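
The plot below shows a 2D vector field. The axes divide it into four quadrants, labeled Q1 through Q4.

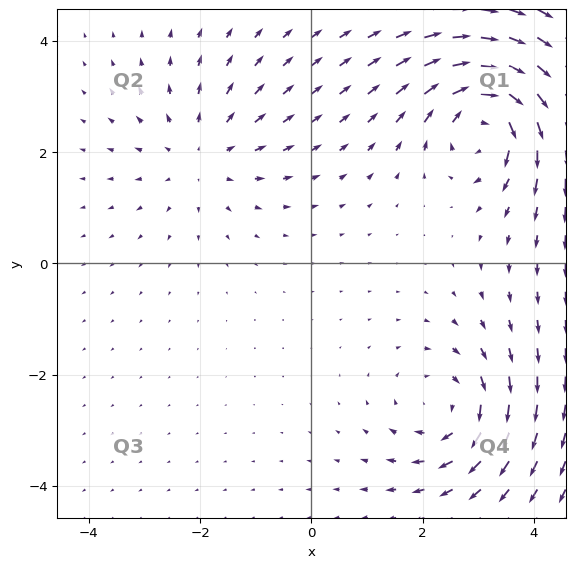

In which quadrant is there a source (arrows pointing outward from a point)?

The source sits at approximately (-2.0, 2.0), which lies in quadrant Q2. The divergence there is about +2, positive as expected for a source.

Q2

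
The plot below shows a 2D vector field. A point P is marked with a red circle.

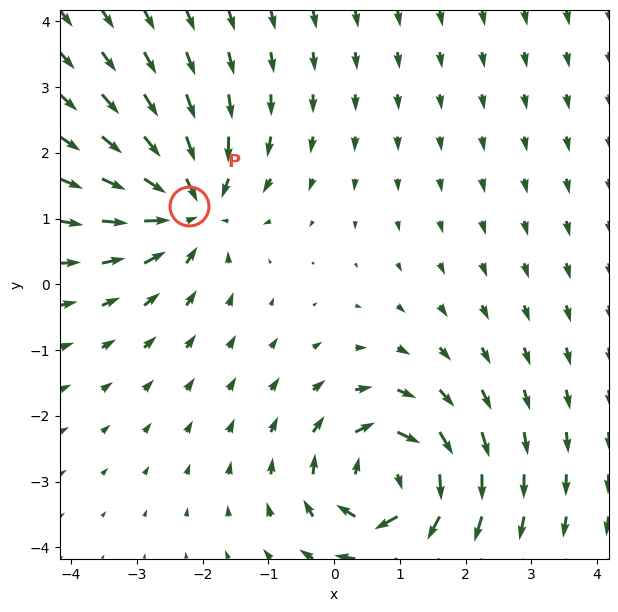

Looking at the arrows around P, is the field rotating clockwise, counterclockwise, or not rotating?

Near P at (-2.2, 1.2) the arrows show no circulation. The curl there is ≈0.

not rotating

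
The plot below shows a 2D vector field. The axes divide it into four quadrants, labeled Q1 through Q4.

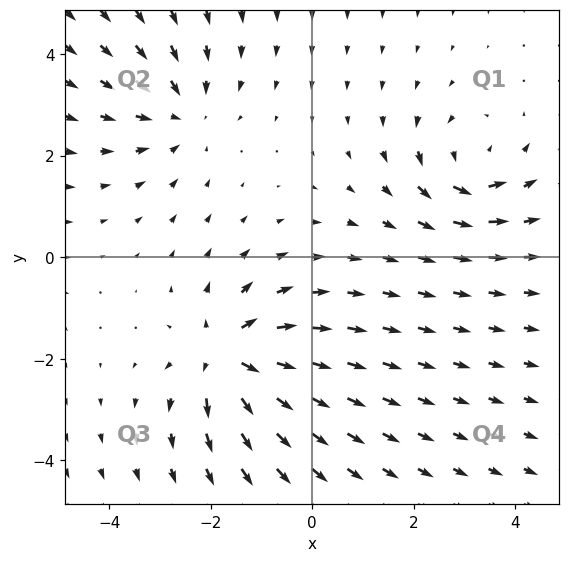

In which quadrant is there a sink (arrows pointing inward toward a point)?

The sink sits at approximately (-2.6, 2.8), which lies in quadrant Q2. The divergence there is about -3, negative as expected for a sink.

Q2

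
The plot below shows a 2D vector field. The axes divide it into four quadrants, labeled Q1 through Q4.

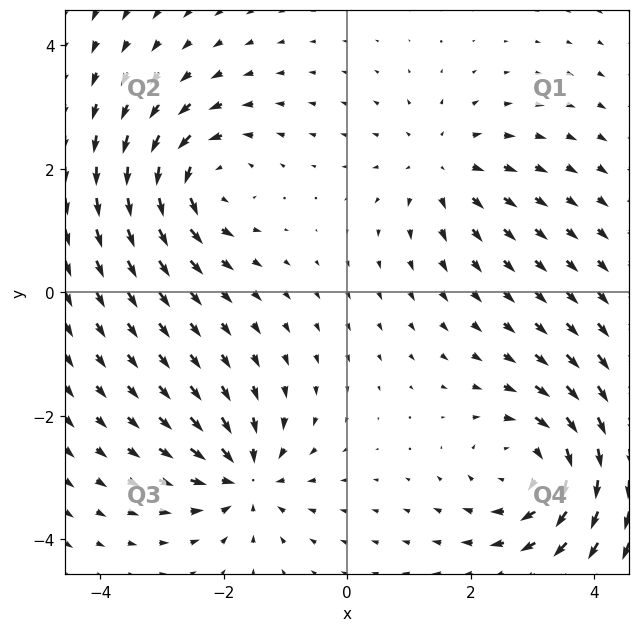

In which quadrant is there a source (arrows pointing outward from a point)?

Q1

The source sits at approximately (1.5, 2.0), which lies in quadrant Q1. The divergence there is about +3, positive as expected for a source.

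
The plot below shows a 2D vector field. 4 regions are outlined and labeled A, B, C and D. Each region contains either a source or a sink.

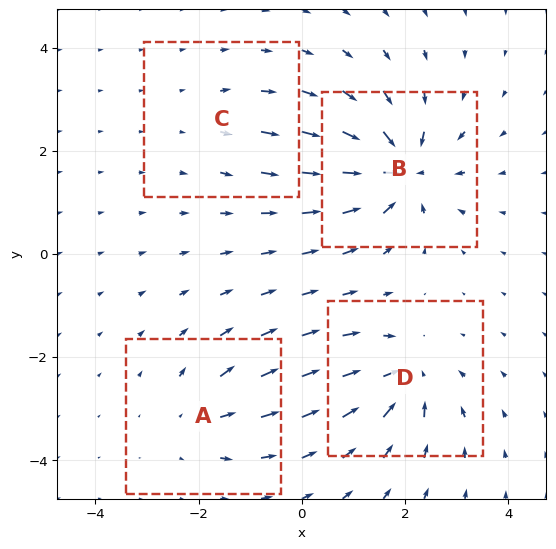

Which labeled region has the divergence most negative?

Divergence at each region's feature centre — A: about +4, B: about -8, C: about +2, D: about -6. Region B is most negative.

B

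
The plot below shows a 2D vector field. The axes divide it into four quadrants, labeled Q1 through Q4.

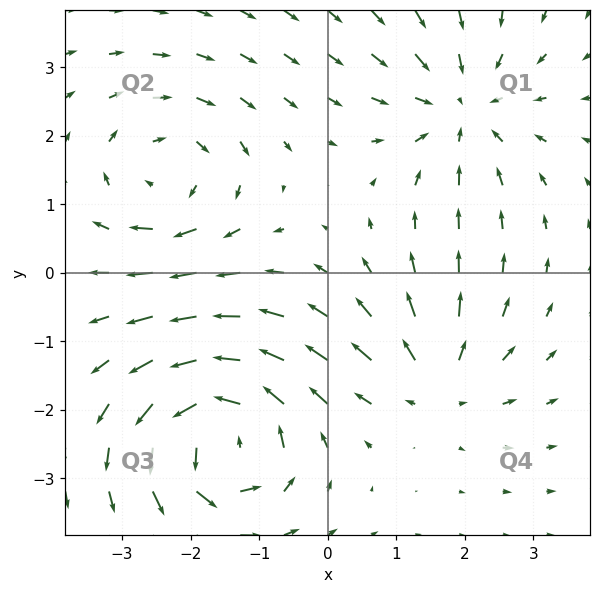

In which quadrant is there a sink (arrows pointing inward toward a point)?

Q1

The sink sits at approximately (2.0, 2.4), which lies in quadrant Q1. The divergence there is about -4, negative as expected for a sink.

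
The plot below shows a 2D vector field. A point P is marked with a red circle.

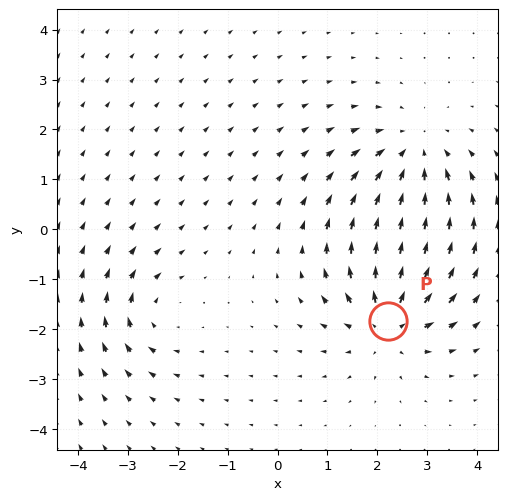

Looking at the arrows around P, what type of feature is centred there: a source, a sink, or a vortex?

source

At P (2.2, -1.8) the arrows spread outward. Divergence about +5, curl ≈0 — positive divergence with near-zero curl is a source.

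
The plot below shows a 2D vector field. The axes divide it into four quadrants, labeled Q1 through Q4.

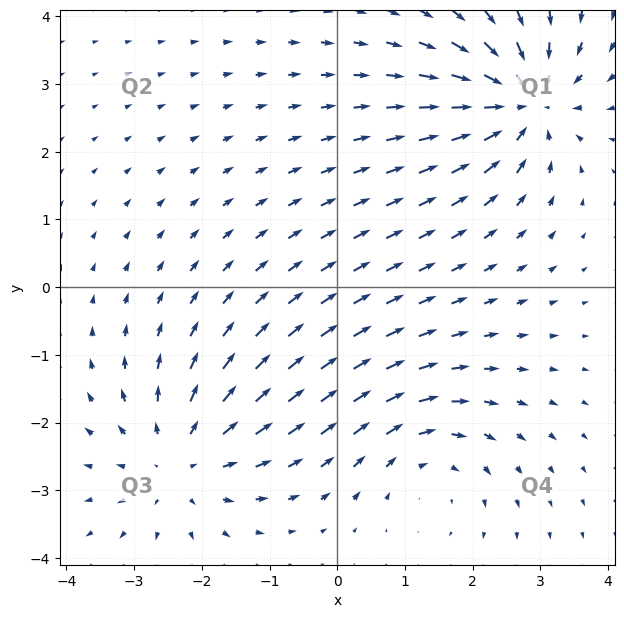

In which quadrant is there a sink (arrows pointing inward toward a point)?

Q1

The sink sits at approximately (2.7, 2.7), which lies in quadrant Q1. The divergence there is about -5, negative as expected for a sink.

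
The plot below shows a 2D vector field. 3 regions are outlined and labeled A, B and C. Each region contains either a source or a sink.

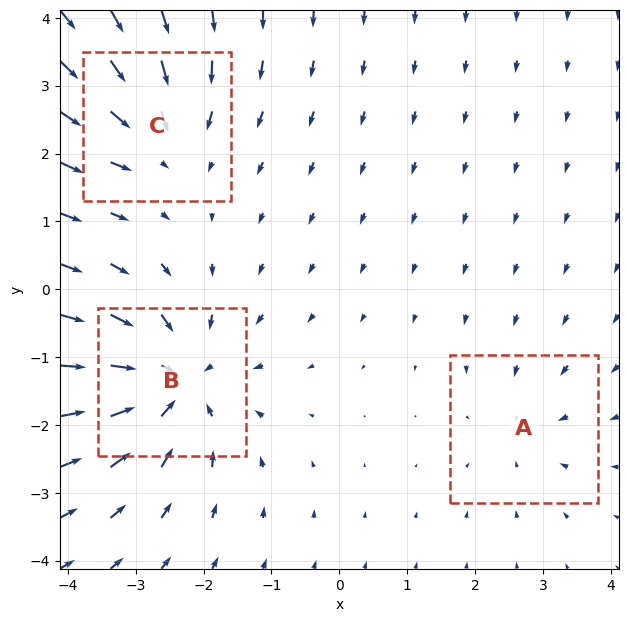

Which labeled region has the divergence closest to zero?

Divergence at each region's feature centre — A: about -2, B: about -5, C: about -3. Region A is closest to zero.

A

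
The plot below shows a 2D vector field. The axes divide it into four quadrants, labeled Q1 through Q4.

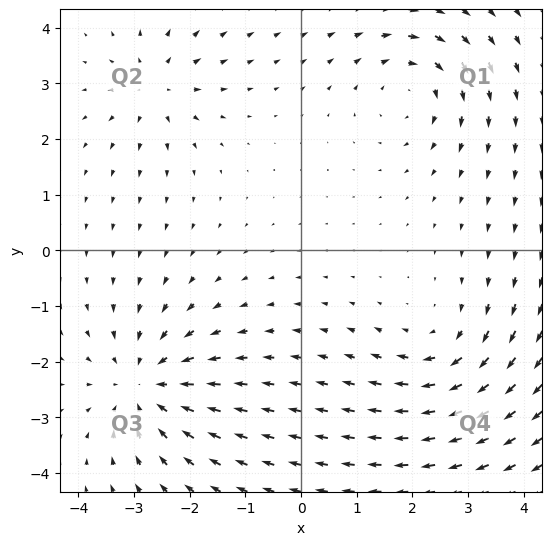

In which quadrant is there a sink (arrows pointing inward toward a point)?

The sink sits at approximately (-2.8, -2.4), which lies in quadrant Q3. The divergence there is about -4, negative as expected for a sink.

Q3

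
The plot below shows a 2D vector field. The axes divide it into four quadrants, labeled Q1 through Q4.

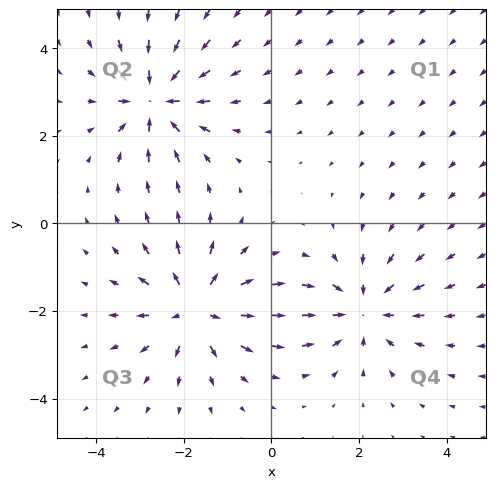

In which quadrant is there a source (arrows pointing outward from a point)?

The source sits at approximately (-1.7, -1.9), which lies in quadrant Q3. The divergence there is about +5, positive as expected for a source.

Q3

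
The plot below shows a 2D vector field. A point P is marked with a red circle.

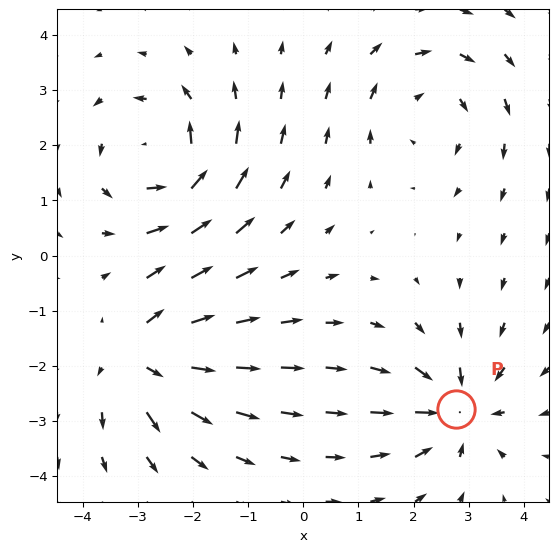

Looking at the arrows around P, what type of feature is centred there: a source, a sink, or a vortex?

sink

At P (2.8, -2.8) the arrows converge inward. Divergence about -5, curl ≈0 — negative divergence with near-zero curl is a sink.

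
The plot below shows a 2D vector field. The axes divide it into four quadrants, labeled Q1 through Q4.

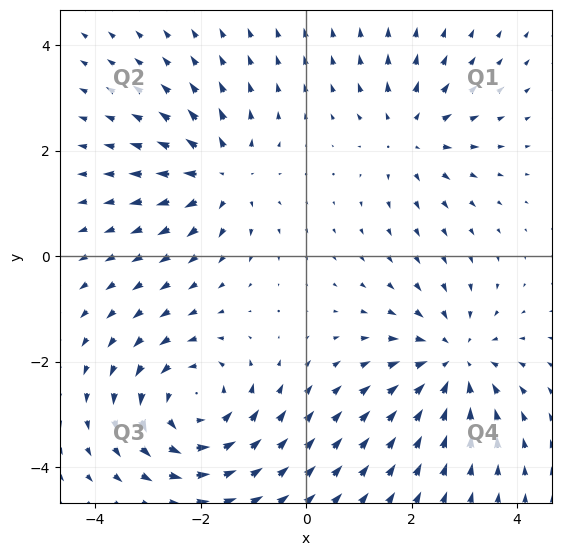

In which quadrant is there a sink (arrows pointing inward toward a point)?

The sink sits at approximately (2.8, -2.0), which lies in quadrant Q4. The divergence there is about -4, negative as expected for a sink.

Q4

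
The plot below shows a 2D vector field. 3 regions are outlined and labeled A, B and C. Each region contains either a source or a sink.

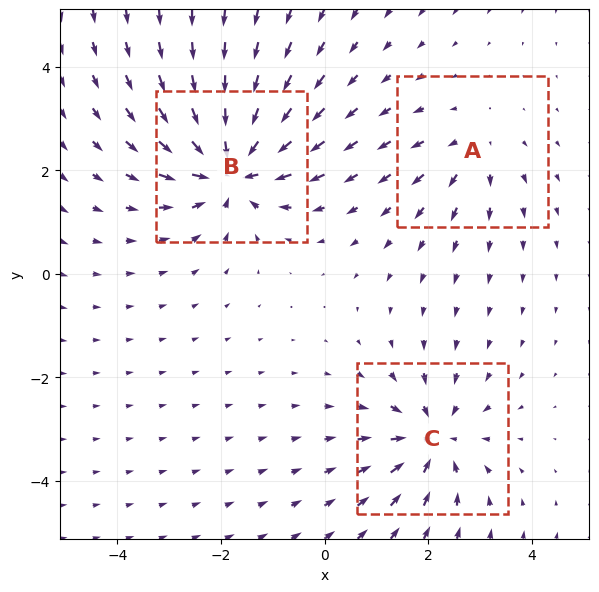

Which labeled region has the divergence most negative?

B

Divergence at each region's feature centre — A: about +2, B: about -5, C: about -4. Region B is most negative.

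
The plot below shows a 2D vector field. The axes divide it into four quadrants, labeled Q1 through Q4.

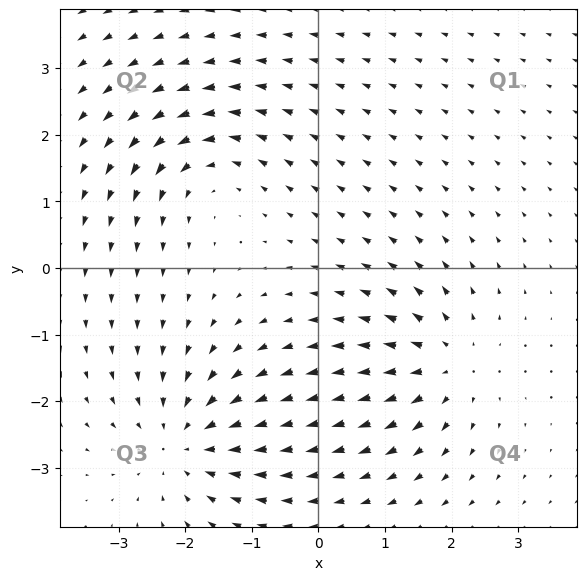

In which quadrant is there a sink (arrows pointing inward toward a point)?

The sink sits at approximately (-2.0, -2.6), which lies in quadrant Q3. The divergence there is about -3, negative as expected for a sink.

Q3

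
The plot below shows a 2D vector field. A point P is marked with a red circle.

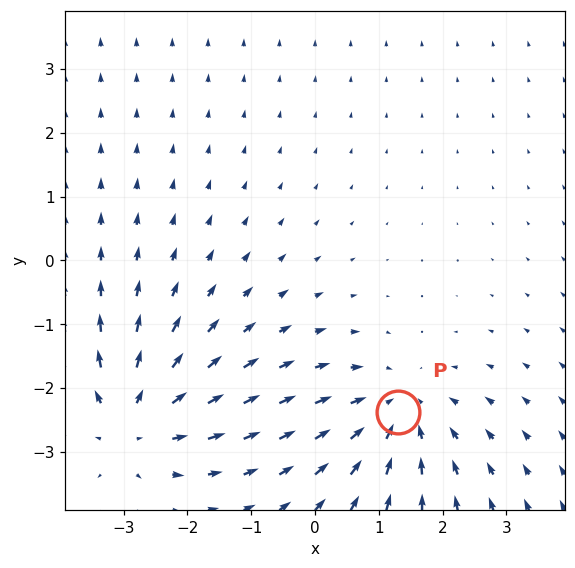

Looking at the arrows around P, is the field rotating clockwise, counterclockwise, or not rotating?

Near P at (1.3, -2.4) the arrows show no circulation. The curl there is ≈0.

not rotating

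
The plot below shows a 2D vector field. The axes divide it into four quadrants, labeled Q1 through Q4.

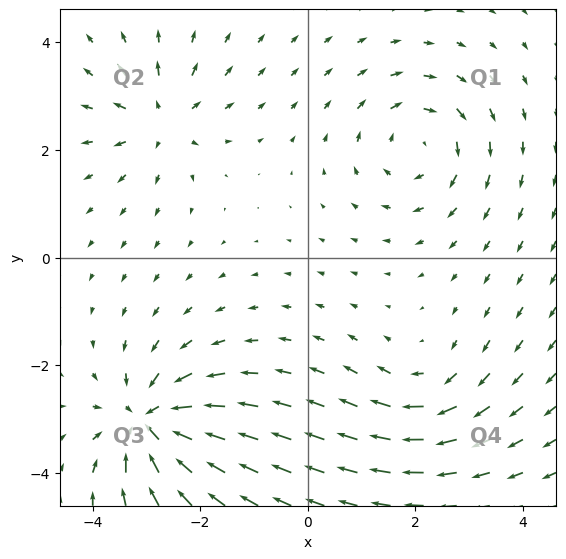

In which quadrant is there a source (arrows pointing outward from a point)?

Q2

The source sits at approximately (-2.7, 2.6), which lies in quadrant Q2. The divergence there is about +4, positive as expected for a source.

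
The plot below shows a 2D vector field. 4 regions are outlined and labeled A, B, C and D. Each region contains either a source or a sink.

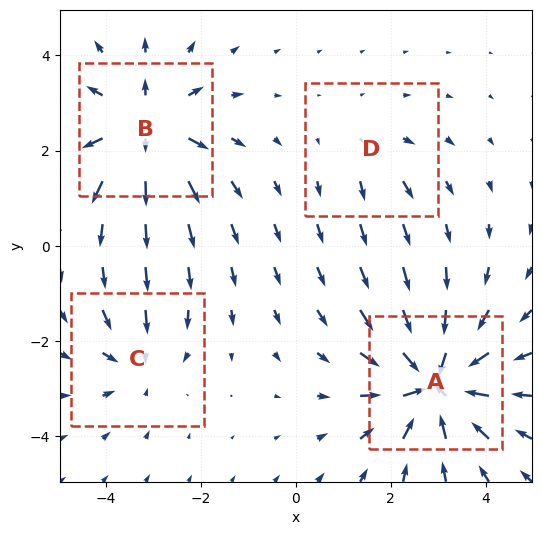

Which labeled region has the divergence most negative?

A

Divergence at each region's feature centre — A: about -7, B: about +6, C: about -4, D: about +2. Region A is most negative.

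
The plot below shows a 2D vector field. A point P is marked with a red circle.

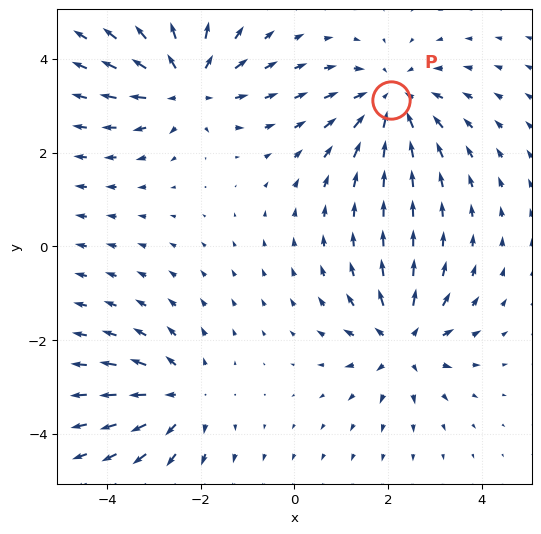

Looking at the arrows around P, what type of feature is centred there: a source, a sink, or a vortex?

At P (2.1, 3.1) the arrows converge inward. Divergence about -4, curl ≈0 — negative divergence with near-zero curl is a sink.

sink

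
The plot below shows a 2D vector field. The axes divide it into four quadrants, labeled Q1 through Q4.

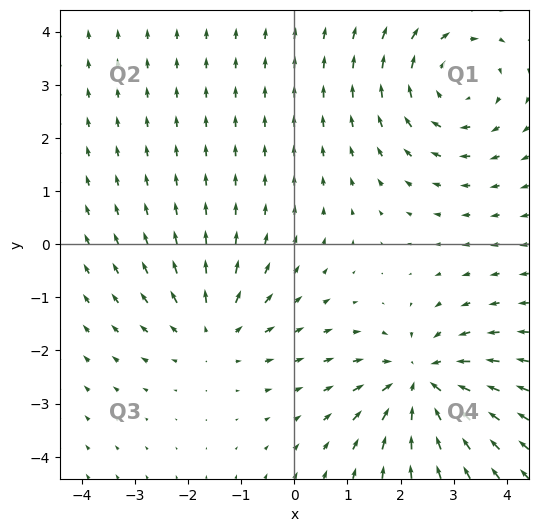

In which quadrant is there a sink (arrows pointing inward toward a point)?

The sink sits at approximately (2.4, -2.6), which lies in quadrant Q4. The divergence there is about -4, negative as expected for a sink.

Q4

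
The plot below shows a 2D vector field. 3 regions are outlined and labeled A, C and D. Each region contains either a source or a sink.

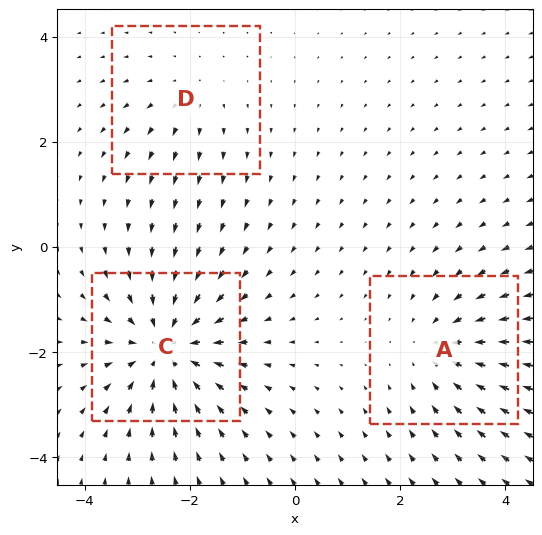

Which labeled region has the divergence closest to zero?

Divergence at each region's feature centre — A: about -3, C: about -5, D: about +2. Region D is closest to zero.

D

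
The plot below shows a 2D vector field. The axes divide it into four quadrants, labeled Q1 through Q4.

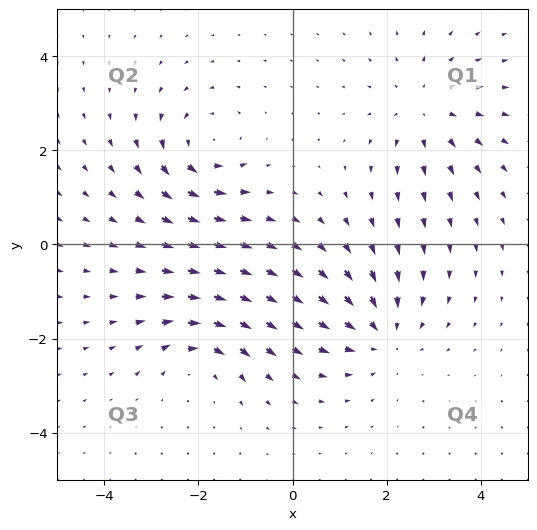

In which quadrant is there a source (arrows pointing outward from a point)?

Q1

The source sits at approximately (2.8, 2.8), which lies in quadrant Q1. The divergence there is about +4, positive as expected for a source.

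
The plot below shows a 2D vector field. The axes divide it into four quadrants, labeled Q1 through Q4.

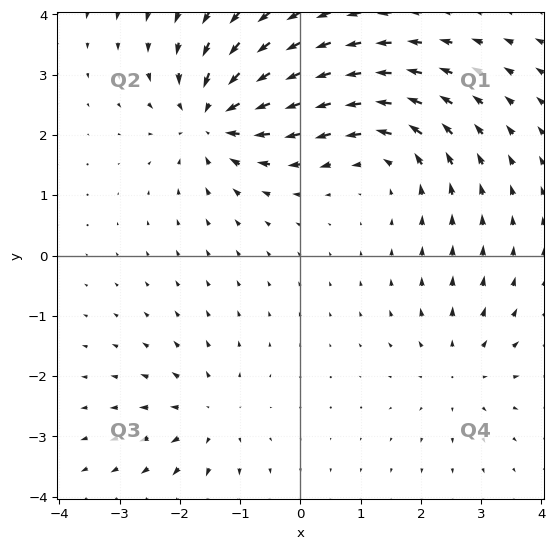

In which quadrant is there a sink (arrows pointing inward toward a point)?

Q2

The sink sits at approximately (-1.4, 2.3), which lies in quadrant Q2. The divergence there is about -6, negative as expected for a sink.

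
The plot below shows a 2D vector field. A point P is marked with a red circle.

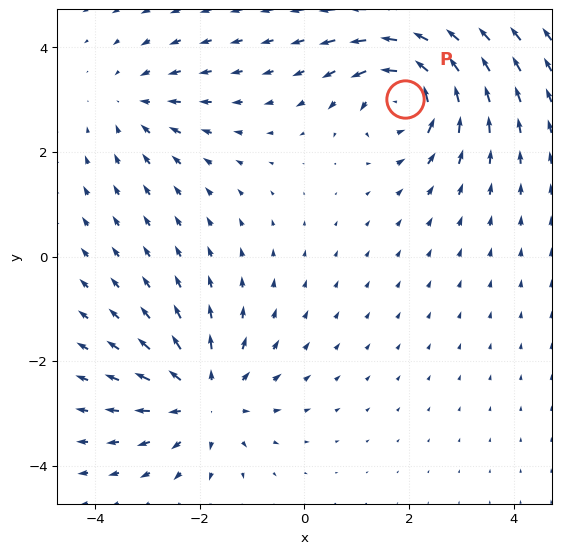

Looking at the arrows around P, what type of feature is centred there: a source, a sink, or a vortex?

vortex

At P (1.9, 3.0) the arrows circulate counterclockwise. Divergence ≈0, curl about +6 — near-zero divergence with nonzero curl is a vortex.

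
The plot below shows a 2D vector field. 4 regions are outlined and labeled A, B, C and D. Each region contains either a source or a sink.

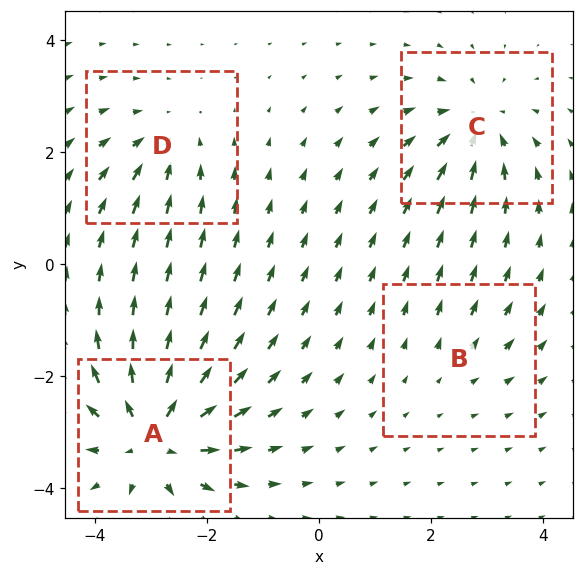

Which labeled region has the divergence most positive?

A

Divergence at each region's feature centre — A: about +8, B: about +2, C: about -5, D: about -4. Region A is most positive.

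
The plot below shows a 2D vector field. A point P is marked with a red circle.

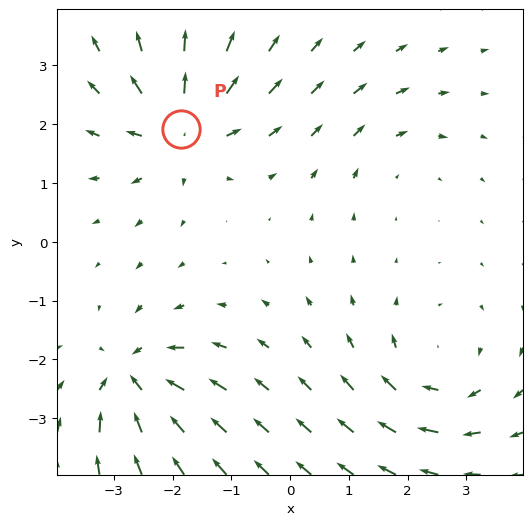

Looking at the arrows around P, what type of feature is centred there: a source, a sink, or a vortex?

At P (-1.9, 1.9) the arrows spread outward. Divergence about +7, curl ≈0 — positive divergence with near-zero curl is a source.

source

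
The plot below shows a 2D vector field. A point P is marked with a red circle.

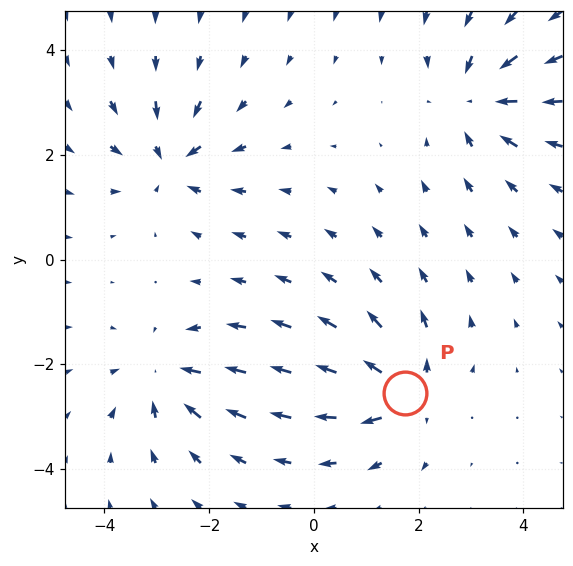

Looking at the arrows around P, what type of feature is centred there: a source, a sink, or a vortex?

source

At P (1.7, -2.6) the arrows spread outward. Divergence about +4, curl ≈0 — positive divergence with near-zero curl is a source.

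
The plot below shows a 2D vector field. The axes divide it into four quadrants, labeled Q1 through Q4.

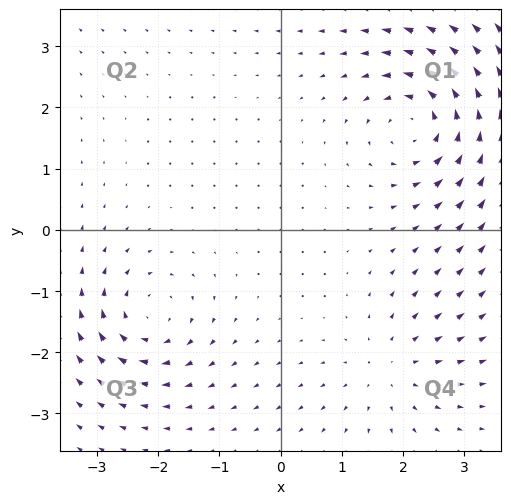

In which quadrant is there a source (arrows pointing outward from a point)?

The source sits at approximately (1.8, -2.3), which lies in quadrant Q4. The divergence there is about +3, positive as expected for a source.

Q4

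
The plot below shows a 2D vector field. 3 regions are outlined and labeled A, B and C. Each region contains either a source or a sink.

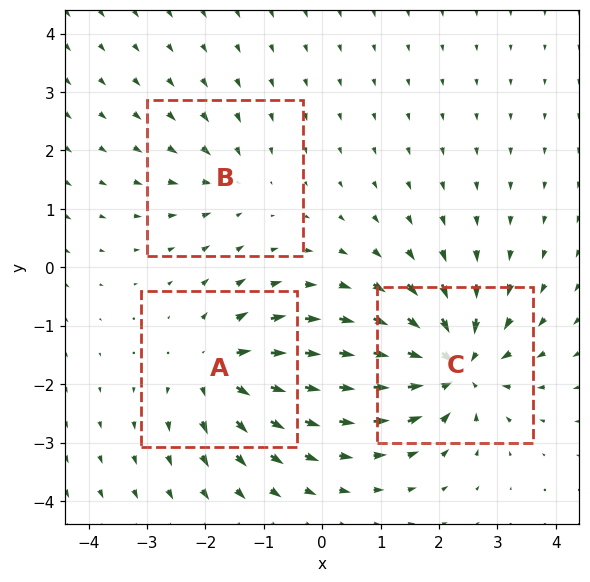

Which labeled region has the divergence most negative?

C

Divergence at each region's feature centre — A: about +4, B: about -2, C: about -6. Region C is most negative.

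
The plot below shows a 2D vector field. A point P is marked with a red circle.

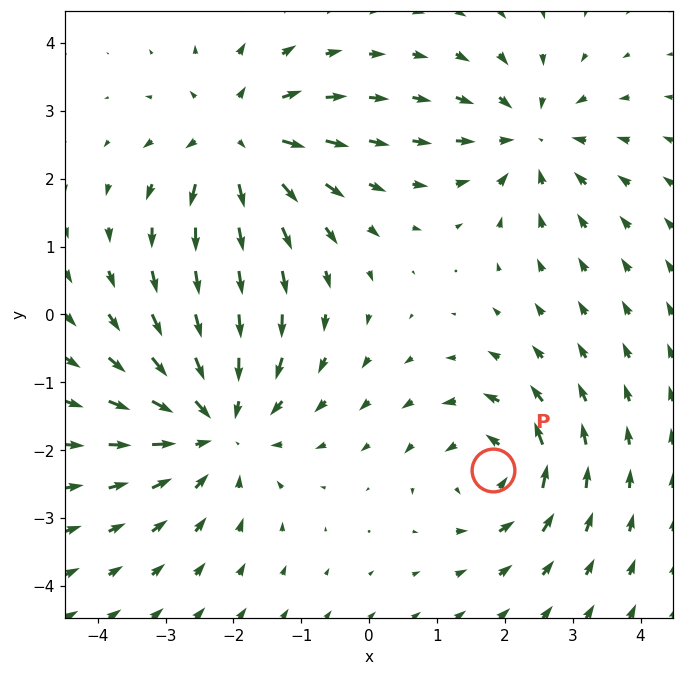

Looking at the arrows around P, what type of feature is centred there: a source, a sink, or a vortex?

vortex

At P (1.8, -2.3) the arrows circulate counterclockwise. Divergence ≈0, curl about +4 — near-zero divergence with nonzero curl is a vortex.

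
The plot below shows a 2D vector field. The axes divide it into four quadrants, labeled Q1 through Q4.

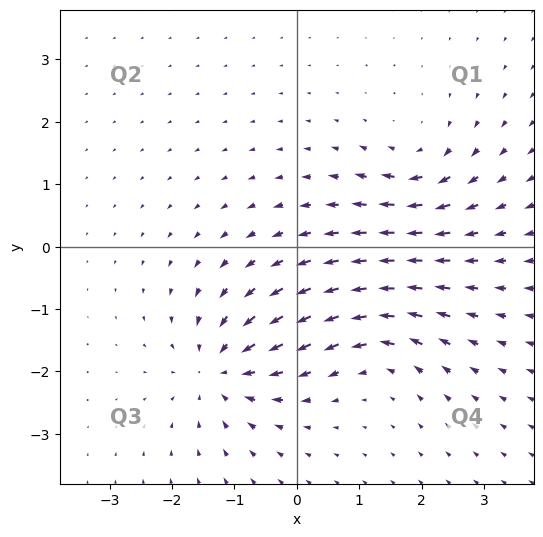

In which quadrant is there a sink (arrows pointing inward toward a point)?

Q3

The sink sits at approximately (-1.2, -2.0), which lies in quadrant Q3. The divergence there is about -6, negative as expected for a sink.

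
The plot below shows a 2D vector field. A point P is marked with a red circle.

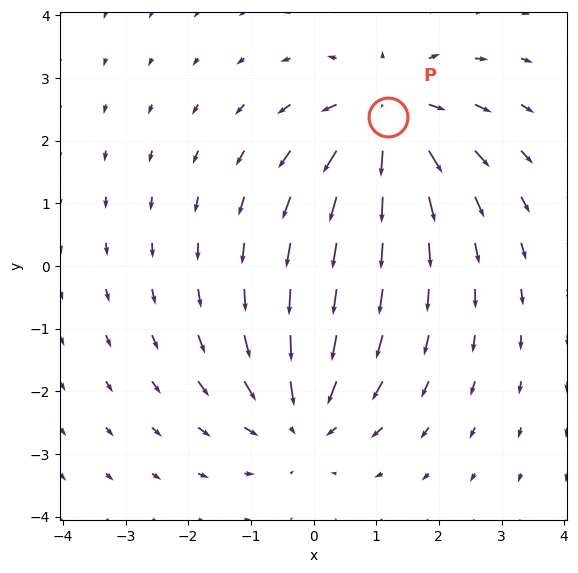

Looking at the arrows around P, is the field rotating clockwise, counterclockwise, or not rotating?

Near P at (1.2, 2.4) the arrows show no circulation. The curl there is ≈0.

not rotating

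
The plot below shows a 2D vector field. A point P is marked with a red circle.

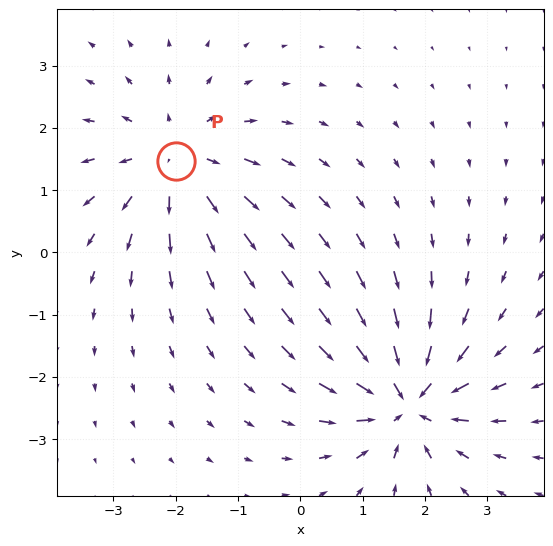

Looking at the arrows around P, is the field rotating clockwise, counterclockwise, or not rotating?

Near P at (-2.0, 1.5) the arrows show no circulation. The curl there is ≈0.

not rotating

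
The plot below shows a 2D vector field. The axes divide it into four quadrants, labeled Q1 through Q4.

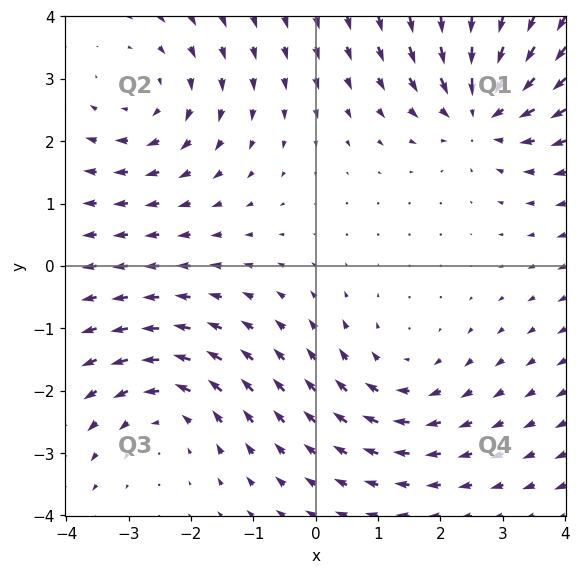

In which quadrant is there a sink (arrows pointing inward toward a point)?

The sink sits at approximately (2.7, 2.6), which lies in quadrant Q1. The divergence there is about -4, negative as expected for a sink.

Q1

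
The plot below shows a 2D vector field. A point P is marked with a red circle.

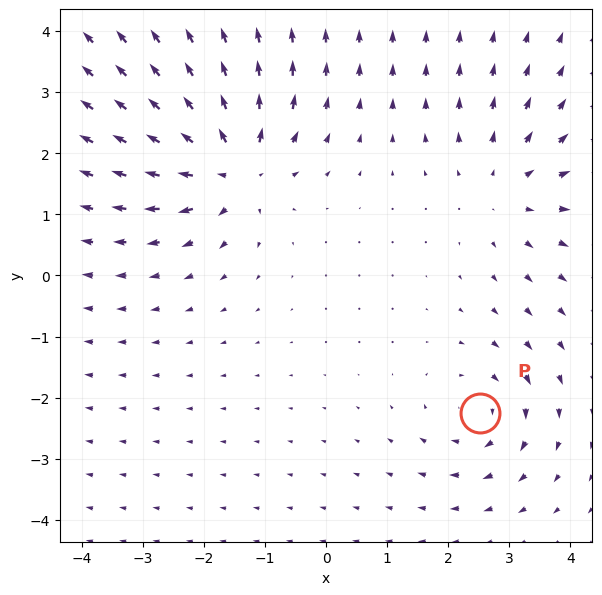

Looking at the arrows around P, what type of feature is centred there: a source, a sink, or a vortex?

At P (2.5, -2.3) the arrows circulate clockwise. Divergence ≈0, curl about -4 — near-zero divergence with nonzero curl is a vortex.

vortex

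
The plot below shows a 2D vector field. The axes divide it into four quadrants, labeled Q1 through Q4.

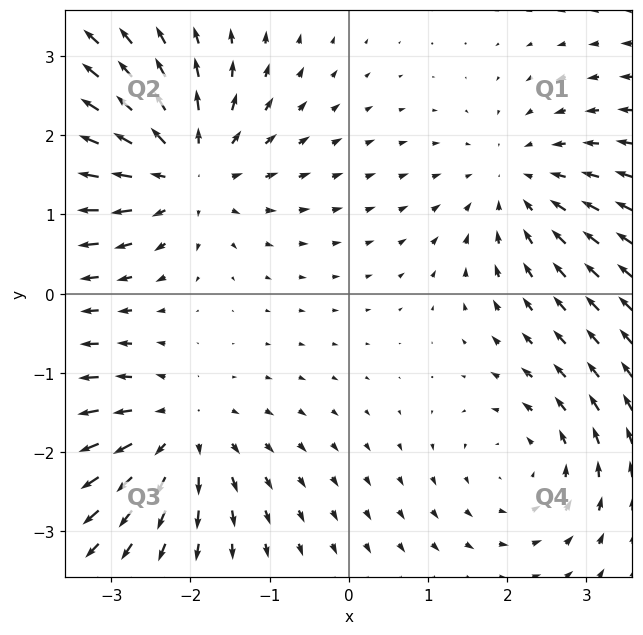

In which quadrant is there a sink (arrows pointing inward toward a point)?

Q1

The sink sits at approximately (2.1, 1.4), which lies in quadrant Q1. The divergence there is about -3, negative as expected for a sink.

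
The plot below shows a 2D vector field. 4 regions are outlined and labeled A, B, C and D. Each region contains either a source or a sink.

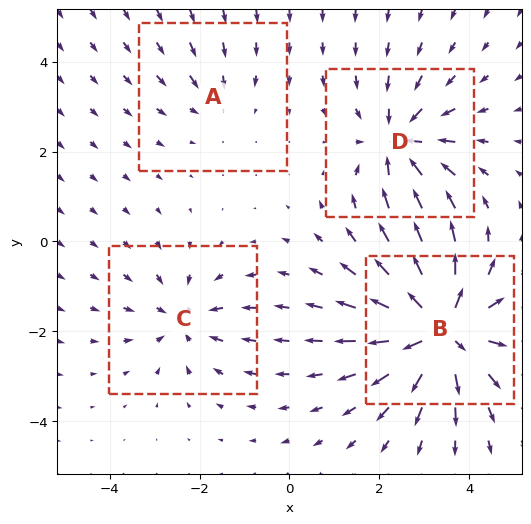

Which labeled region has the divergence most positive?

B

Divergence at each region's feature centre — A: about -2, B: about +7, C: about -4, D: about -5. Region B is most positive.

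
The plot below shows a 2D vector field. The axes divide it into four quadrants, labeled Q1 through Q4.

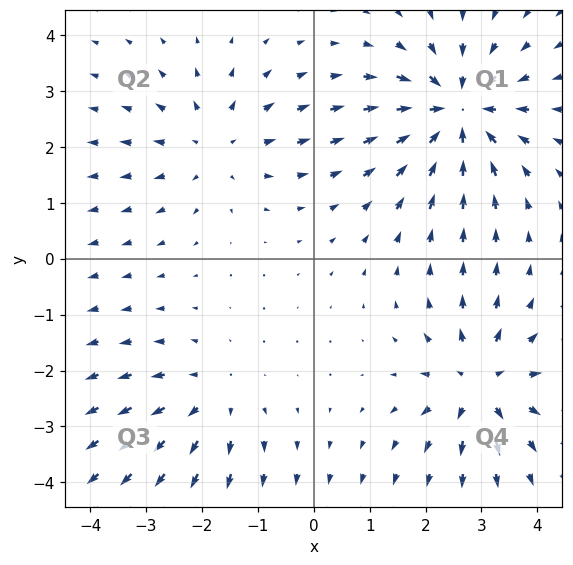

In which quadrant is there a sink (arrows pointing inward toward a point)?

Q1

The sink sits at approximately (2.6, 2.6), which lies in quadrant Q1. The divergence there is about -6, negative as expected for a sink.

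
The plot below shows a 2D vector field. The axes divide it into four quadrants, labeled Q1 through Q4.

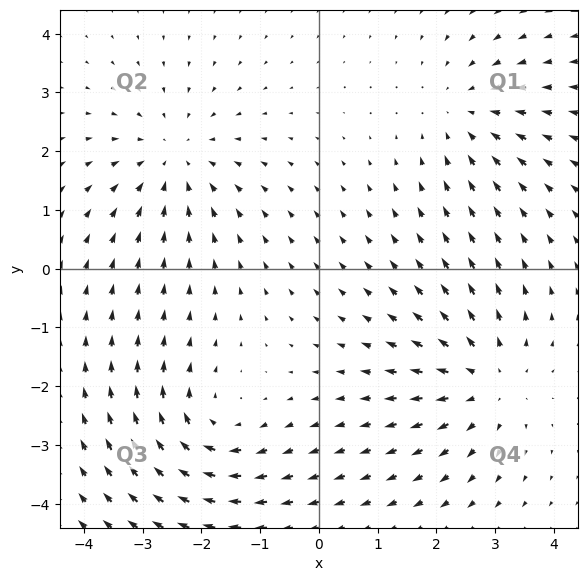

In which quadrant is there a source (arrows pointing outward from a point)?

Q4

The source sits at approximately (2.9, -1.9), which lies in quadrant Q4. The divergence there is about +4, positive as expected for a source.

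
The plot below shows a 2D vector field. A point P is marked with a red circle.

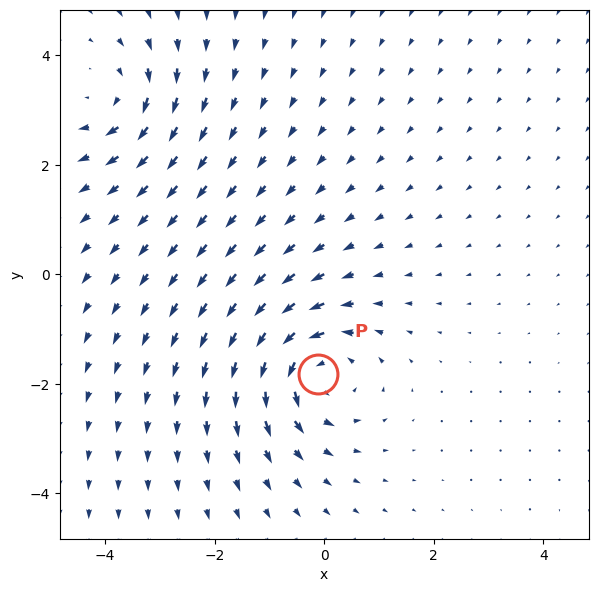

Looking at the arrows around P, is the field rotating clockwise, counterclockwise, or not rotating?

Near P at (-0.1, -1.8) the arrows circulate counterclockwise. The curl (z-component) there is about +5; positive curl means counterclockwise rotation.

counterclockwise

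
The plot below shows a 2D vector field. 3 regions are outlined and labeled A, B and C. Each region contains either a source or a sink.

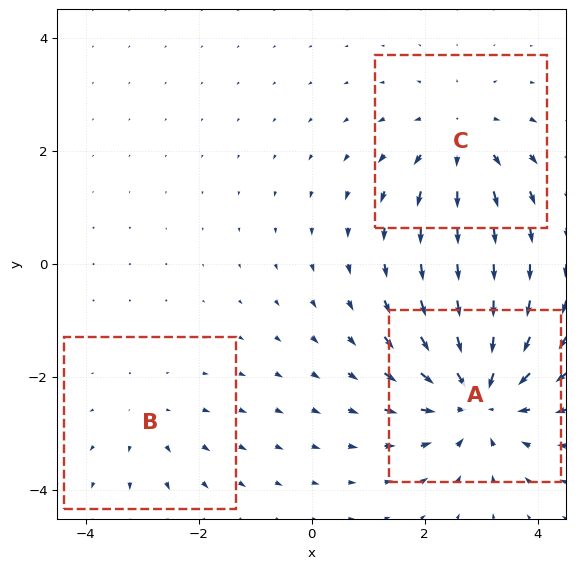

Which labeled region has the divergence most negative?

A

Divergence at each region's feature centre — A: about -5, B: about +2, C: about +3. Region A is most negative.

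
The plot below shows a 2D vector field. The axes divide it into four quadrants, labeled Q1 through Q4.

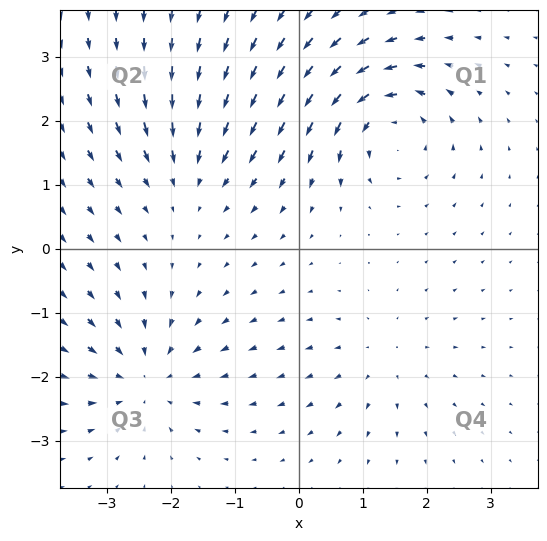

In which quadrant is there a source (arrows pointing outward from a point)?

Q4

The source sits at approximately (1.3, -1.7), which lies in quadrant Q4. The divergence there is about +3, positive as expected for a source.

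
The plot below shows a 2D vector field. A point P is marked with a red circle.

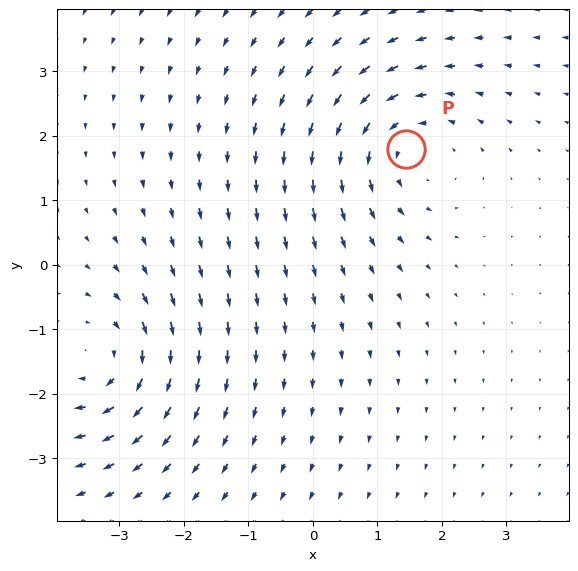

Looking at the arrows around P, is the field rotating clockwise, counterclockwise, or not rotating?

Near P at (1.4, 1.8) the arrows circulate counterclockwise. The curl (z-component) there is about +4; positive curl means counterclockwise rotation.

counterclockwise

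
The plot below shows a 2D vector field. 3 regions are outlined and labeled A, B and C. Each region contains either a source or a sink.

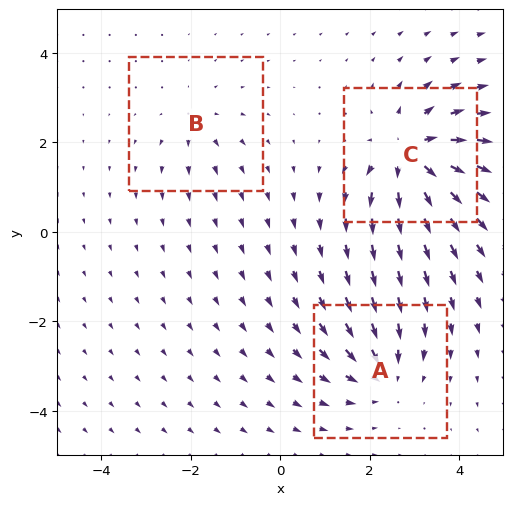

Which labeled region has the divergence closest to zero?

B

Divergence at each region's feature centre — A: about -4, B: about +3, C: about +6. Region B is closest to zero.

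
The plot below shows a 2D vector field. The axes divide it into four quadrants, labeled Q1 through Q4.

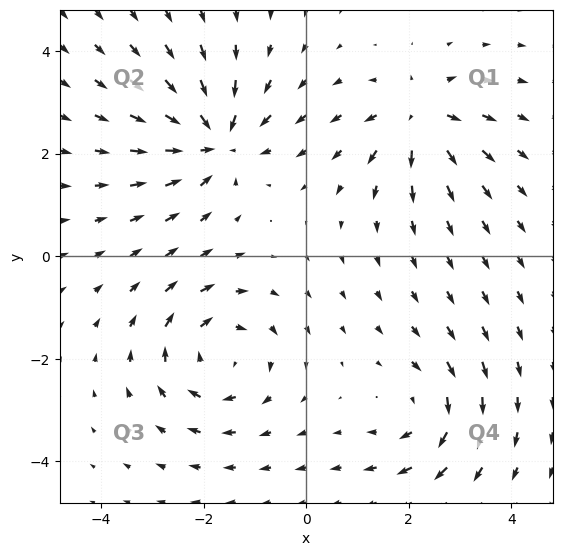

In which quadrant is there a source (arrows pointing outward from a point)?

Q1

The source sits at approximately (2.2, 2.7), which lies in quadrant Q1. The divergence there is about +5, positive as expected for a source.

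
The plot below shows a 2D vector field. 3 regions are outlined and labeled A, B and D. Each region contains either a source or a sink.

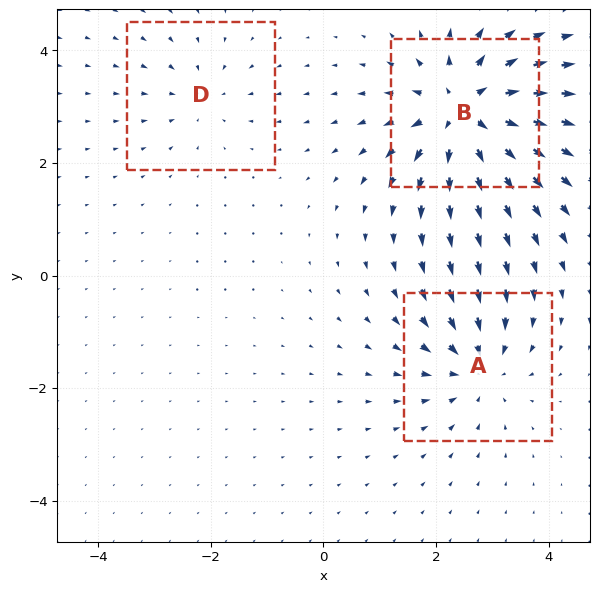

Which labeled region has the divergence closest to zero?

D

Divergence at each region's feature centre — A: about -4, B: about +6, D: about -2. Region D is closest to zero.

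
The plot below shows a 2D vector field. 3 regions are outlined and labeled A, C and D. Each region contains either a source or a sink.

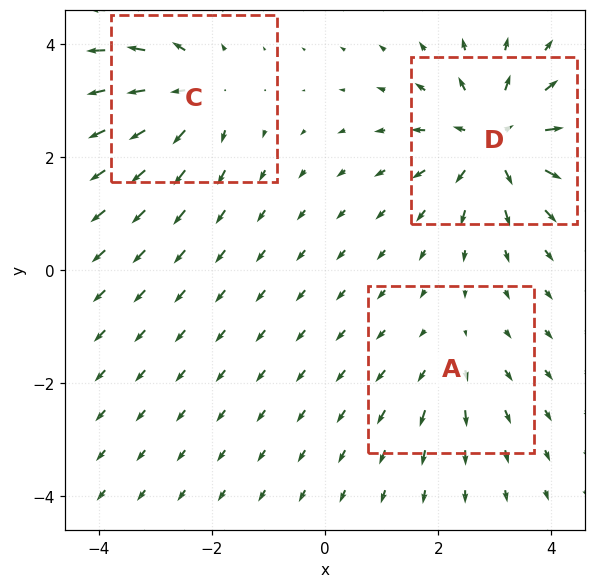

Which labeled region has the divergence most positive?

Divergence at each region's feature centre — A: about +2, C: about +4, D: about +5. Region D is most positive.

D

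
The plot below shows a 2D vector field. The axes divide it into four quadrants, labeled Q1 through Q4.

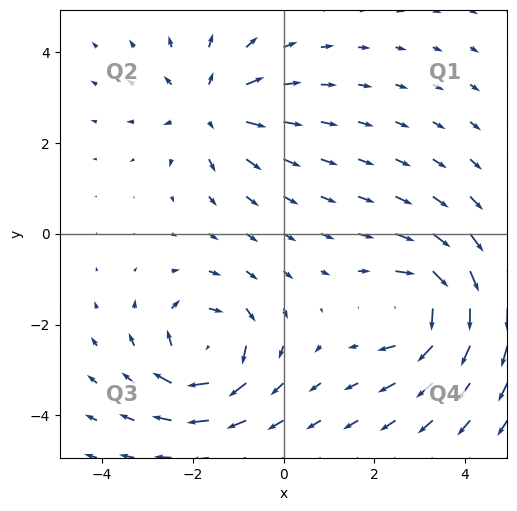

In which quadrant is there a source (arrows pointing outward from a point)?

The source sits at approximately (-1.6, 2.8), which lies in quadrant Q2. The divergence there is about +3, positive as expected for a source.

Q2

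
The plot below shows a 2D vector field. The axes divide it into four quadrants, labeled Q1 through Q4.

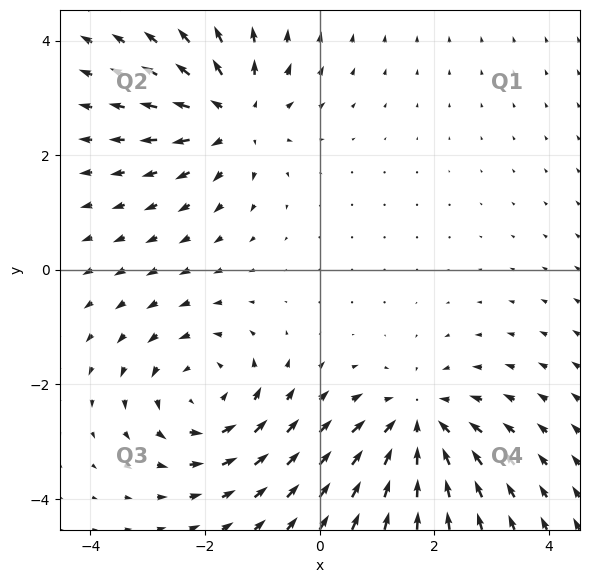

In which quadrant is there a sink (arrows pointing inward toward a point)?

The sink sits at approximately (1.7, -2.7), which lies in quadrant Q4. The divergence there is about -5, negative as expected for a sink.

Q4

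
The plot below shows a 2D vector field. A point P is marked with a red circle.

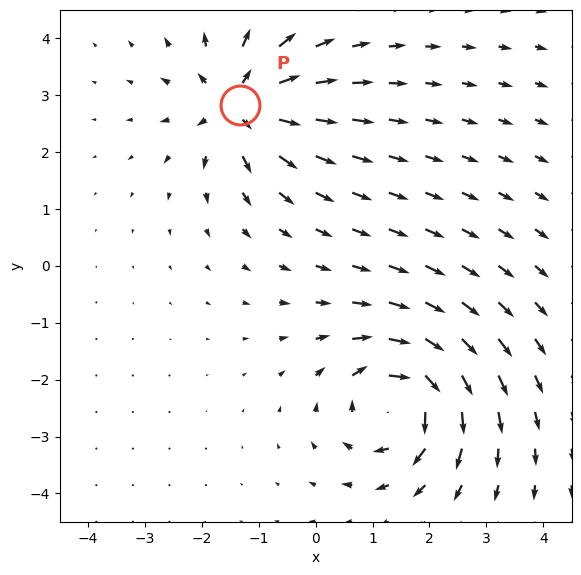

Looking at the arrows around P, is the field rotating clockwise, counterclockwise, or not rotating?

Near P at (-1.3, 2.8) the arrows show no circulation. The curl there is ≈0.

not rotating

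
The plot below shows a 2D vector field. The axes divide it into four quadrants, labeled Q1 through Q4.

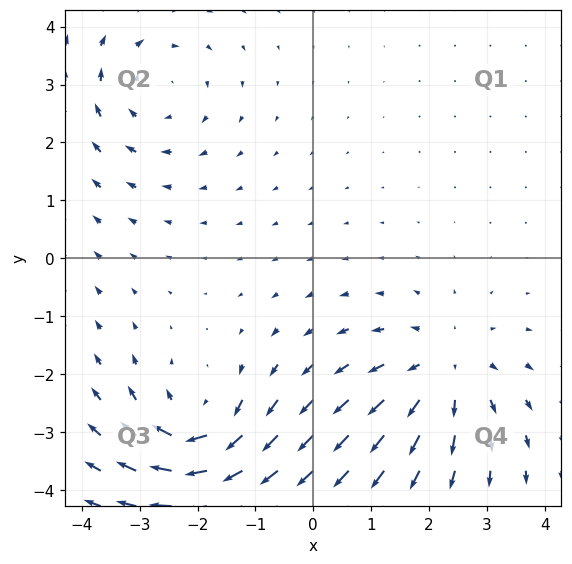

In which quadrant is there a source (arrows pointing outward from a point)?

Q4

The source sits at approximately (2.3, -1.9), which lies in quadrant Q4. The divergence there is about +4, positive as expected for a source.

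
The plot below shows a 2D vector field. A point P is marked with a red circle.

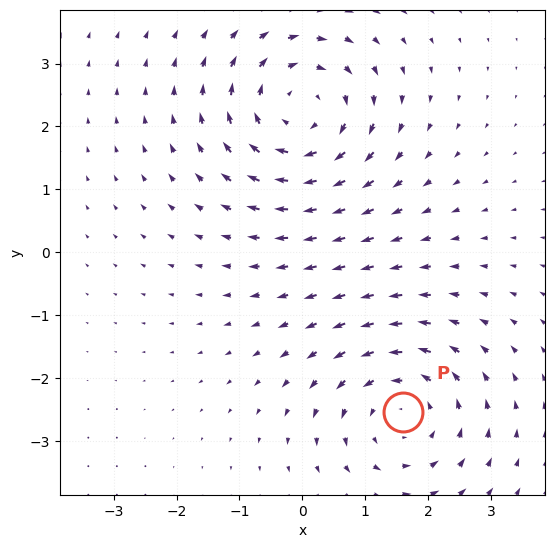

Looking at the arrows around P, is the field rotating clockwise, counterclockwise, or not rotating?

counterclockwise

Near P at (1.6, -2.5) the arrows circulate counterclockwise. The curl (z-component) there is about +3; positive curl means counterclockwise rotation.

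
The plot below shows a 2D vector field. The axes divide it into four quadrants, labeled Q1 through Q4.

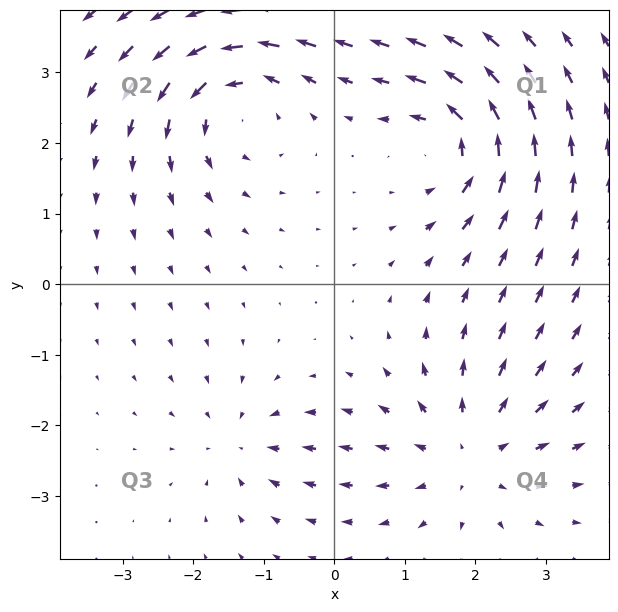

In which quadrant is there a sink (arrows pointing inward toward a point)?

Q3

The sink sits at approximately (-1.3, -2.3), which lies in quadrant Q3. The divergence there is about -4, negative as expected for a sink.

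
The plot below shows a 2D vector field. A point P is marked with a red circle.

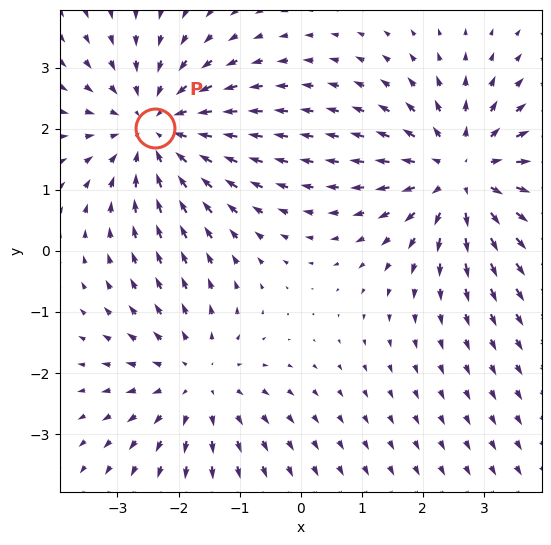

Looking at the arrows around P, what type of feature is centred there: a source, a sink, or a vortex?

At P (-2.4, 2.0) the arrows converge inward. Divergence about -4, curl ≈0 — negative divergence with near-zero curl is a sink.

sink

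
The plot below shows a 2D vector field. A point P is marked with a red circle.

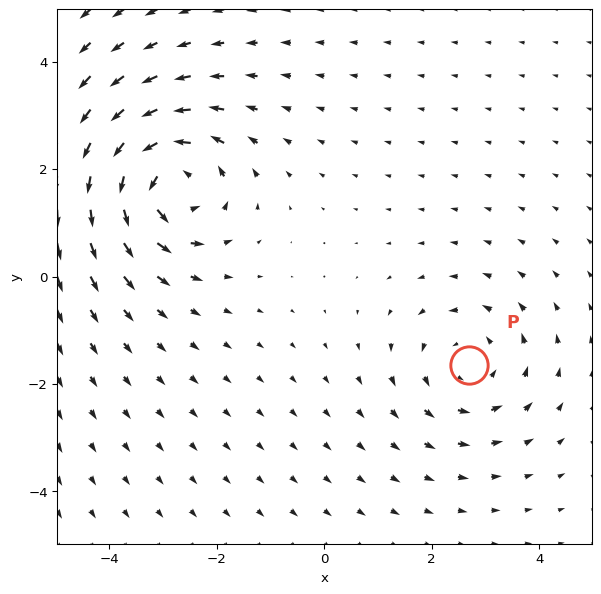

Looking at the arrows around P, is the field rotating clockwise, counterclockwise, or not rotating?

Near P at (2.7, -1.7) the arrows circulate counterclockwise. The curl (z-component) there is about +2; positive curl means counterclockwise rotation.

counterclockwise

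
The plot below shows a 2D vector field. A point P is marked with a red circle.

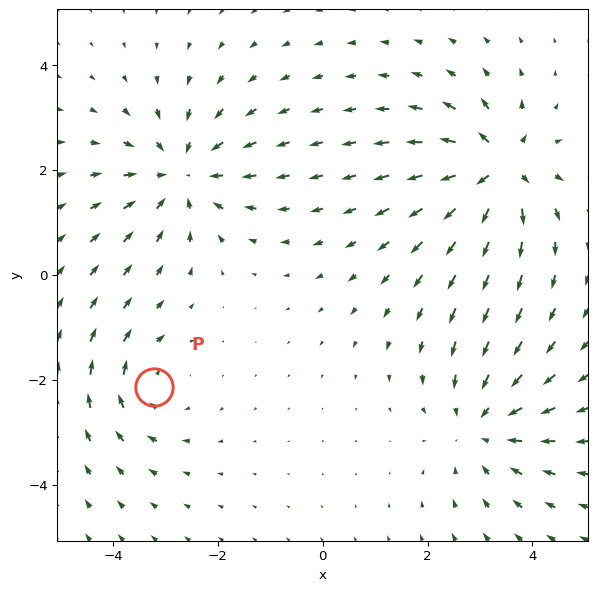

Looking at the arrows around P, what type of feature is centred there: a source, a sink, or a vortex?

At P (-3.2, -2.1) the arrows circulate clockwise. Divergence ≈0, curl about -3 — near-zero divergence with nonzero curl is a vortex.

vortex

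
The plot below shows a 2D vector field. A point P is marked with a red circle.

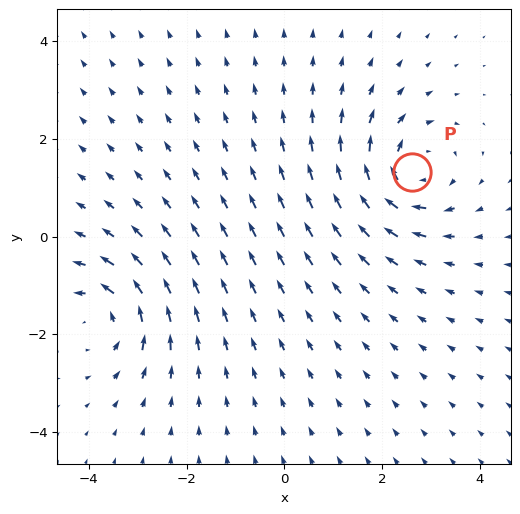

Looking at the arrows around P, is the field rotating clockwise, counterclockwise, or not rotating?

clockwise

Near P at (2.6, 1.3) the arrows circulate clockwise. The curl (z-component) there is about -5; negative curl means clockwise rotation.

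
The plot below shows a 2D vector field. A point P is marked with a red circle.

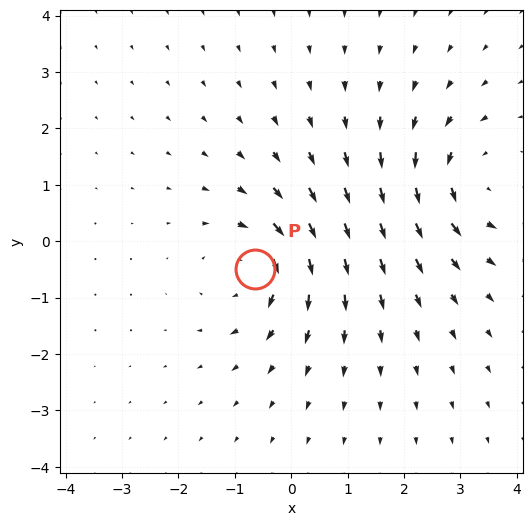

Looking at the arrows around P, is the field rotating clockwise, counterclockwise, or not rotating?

clockwise

Near P at (-0.6, -0.5) the arrows circulate clockwise. The curl (z-component) there is about -4; negative curl means clockwise rotation.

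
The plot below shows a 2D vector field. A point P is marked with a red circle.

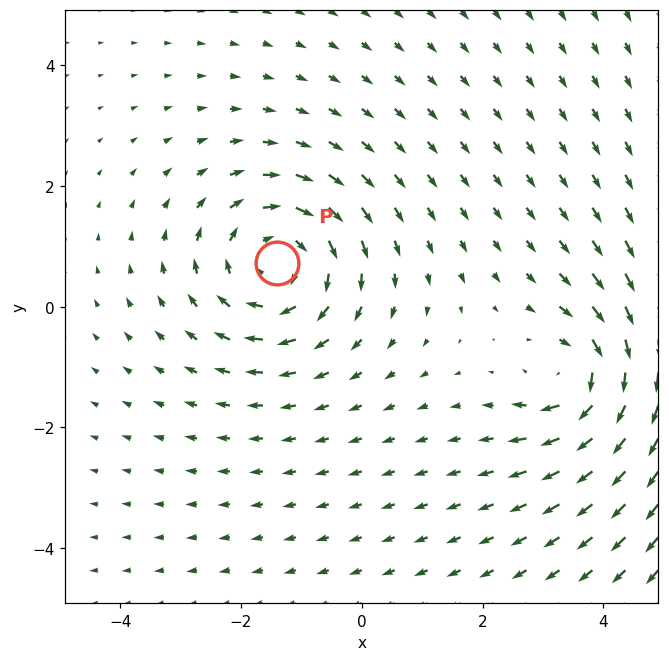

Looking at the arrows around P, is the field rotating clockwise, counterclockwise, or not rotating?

Near P at (-1.4, 0.7) the arrows circulate clockwise. The curl (z-component) there is about -4; negative curl means clockwise rotation.

clockwise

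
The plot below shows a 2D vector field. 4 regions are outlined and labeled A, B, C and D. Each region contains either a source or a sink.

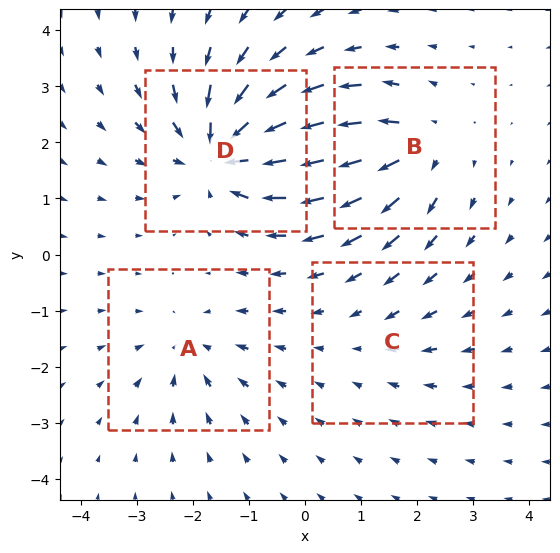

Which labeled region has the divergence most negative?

D

Divergence at each region's feature centre — A: about -4, B: about +5, C: about -2, D: about -7. Region D is most negative.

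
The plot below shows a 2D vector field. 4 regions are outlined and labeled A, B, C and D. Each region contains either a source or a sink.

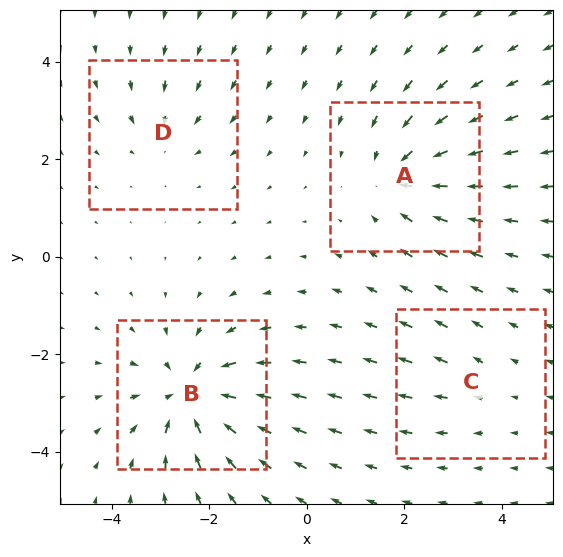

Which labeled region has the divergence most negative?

B

Divergence at each region's feature centre — A: about -5, B: about -7, C: about +2, D: about -3. Region B is most negative.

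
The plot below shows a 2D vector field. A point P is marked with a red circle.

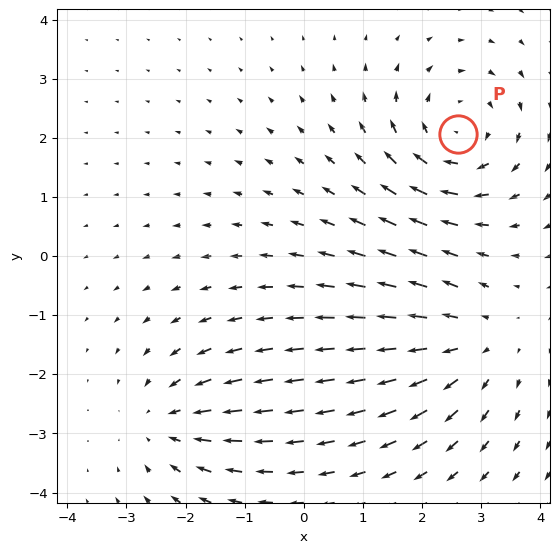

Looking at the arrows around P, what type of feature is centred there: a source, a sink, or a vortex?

At P (2.6, 2.1) the arrows circulate clockwise. Divergence ≈0, curl about -3 — near-zero divergence with nonzero curl is a vortex.

vortex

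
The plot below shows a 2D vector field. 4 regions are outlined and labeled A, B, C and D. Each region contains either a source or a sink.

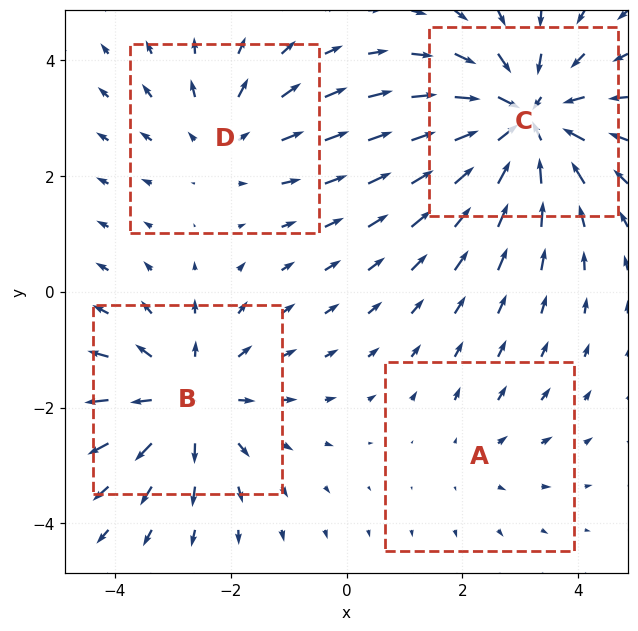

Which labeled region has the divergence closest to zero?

A

Divergence at each region's feature centre — A: about +2, B: about +4, C: about -6, D: about +3. Region A is closest to zero.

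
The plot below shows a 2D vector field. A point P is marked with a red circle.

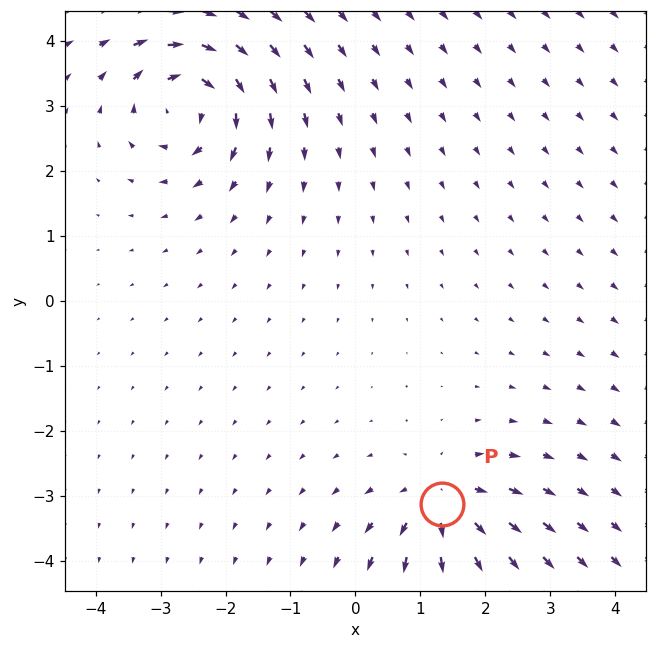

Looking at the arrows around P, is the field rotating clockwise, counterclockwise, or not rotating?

Near P at (1.3, -3.1) the arrows show no circulation. The curl there is ≈0.

not rotating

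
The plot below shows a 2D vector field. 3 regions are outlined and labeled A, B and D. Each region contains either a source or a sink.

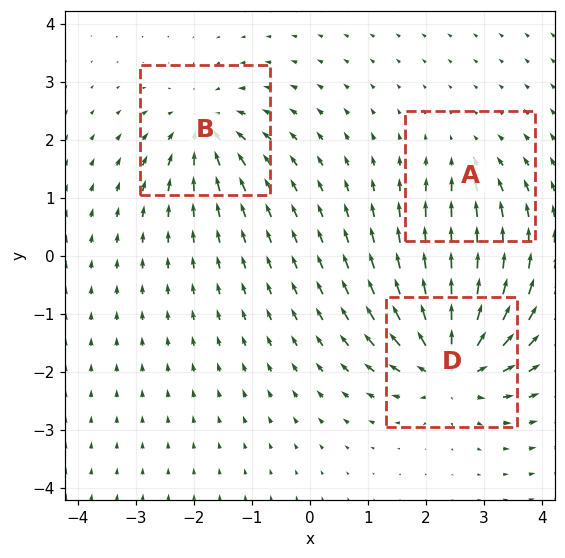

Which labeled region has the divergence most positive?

D

Divergence at each region's feature centre — A: about -3, B: about -4, D: about +6. Region D is most positive.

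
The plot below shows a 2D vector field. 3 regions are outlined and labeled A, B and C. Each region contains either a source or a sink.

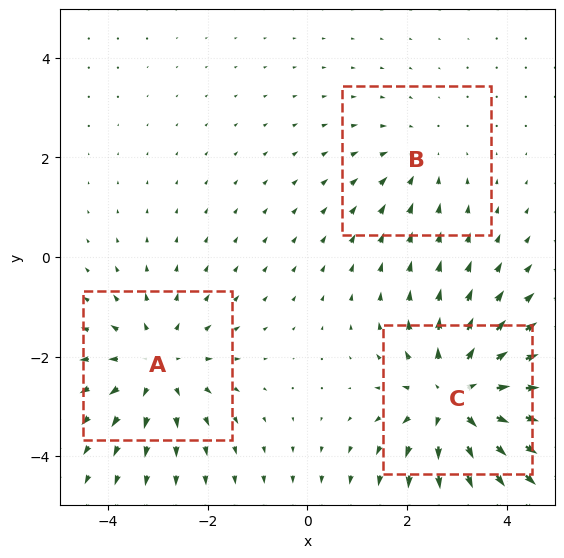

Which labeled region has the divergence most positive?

Divergence at each region's feature centre — A: about +3, B: about -2, C: about +4. Region C is most positive.

C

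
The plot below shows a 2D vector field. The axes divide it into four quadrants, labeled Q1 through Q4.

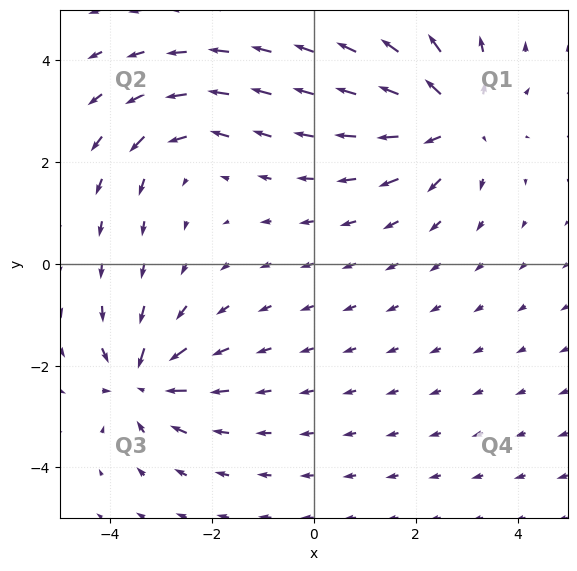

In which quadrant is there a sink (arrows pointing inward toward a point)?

Q3

The sink sits at approximately (-3.4, -2.3), which lies in quadrant Q3. The divergence there is about -4, negative as expected for a sink.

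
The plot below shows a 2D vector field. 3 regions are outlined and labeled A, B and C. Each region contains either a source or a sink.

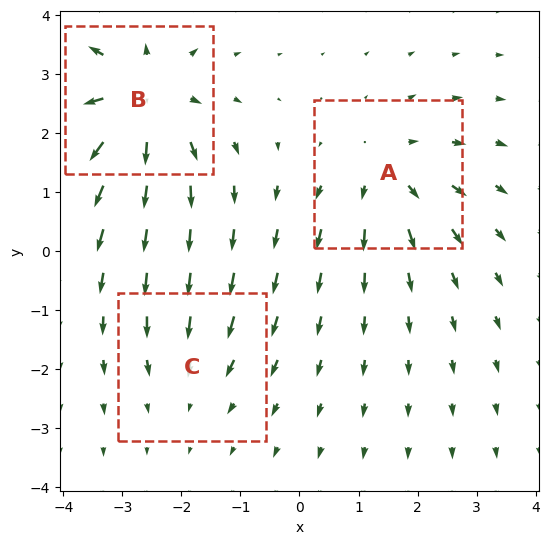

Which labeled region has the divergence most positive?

B

Divergence at each region's feature centre — A: about +3, B: about +5, C: about -2. Region B is most positive.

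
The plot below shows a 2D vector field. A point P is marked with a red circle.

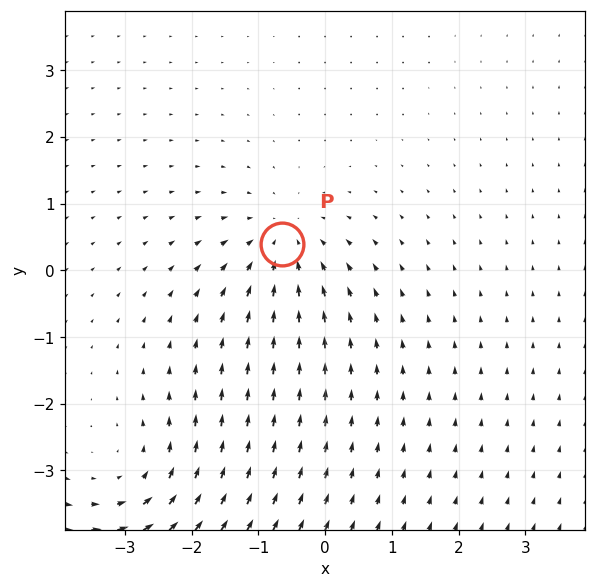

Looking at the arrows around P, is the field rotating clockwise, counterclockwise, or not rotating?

not rotating

Near P at (-0.6, 0.4) the arrows show no circulation. The curl there is ≈0.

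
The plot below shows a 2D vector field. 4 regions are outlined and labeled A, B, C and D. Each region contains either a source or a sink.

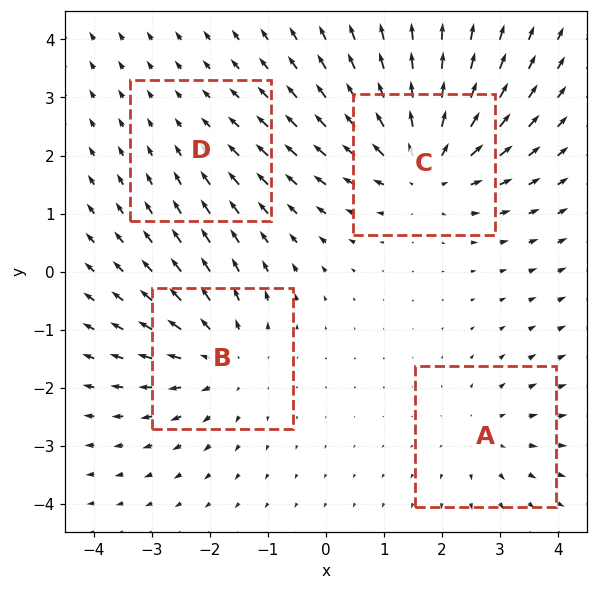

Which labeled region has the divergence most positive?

Divergence at each region's feature centre — A: about +3, B: about +4, C: about +6, D: about -2. Region C is most positive.

C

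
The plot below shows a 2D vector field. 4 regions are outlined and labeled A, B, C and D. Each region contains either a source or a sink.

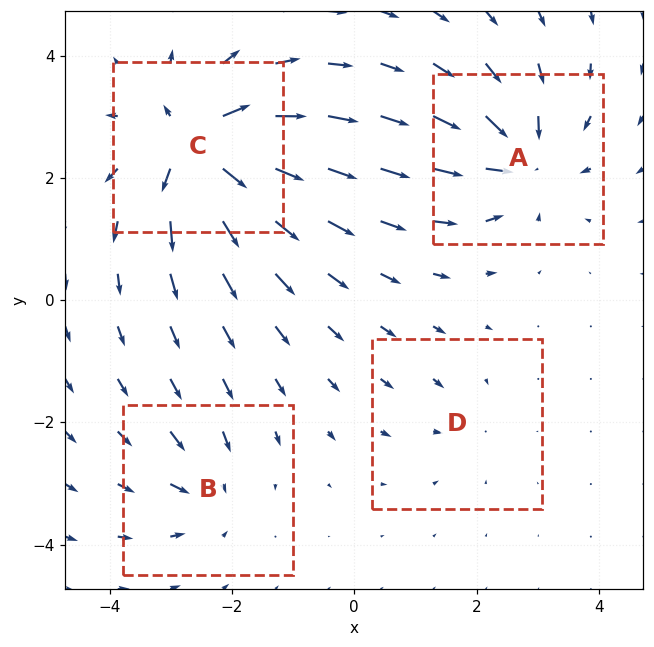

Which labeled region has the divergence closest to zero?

D

Divergence at each region's feature centre — A: about -6, B: about -4, C: about +9, D: about -2. Region D is closest to zero.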